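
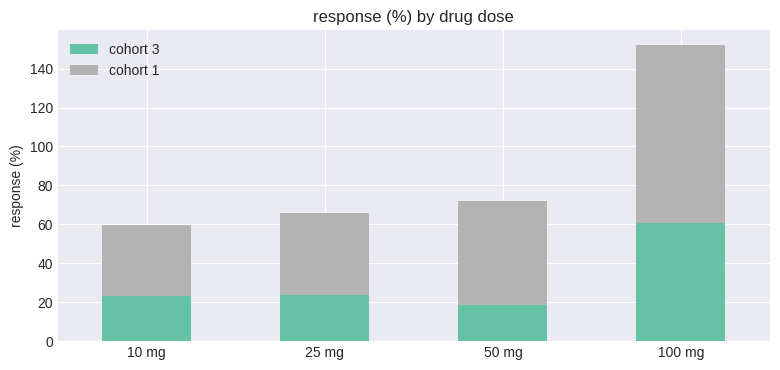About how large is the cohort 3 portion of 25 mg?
≈ 20

cohort 3 top ≈ 20, bottom ≈ 0; segment ≈ 20.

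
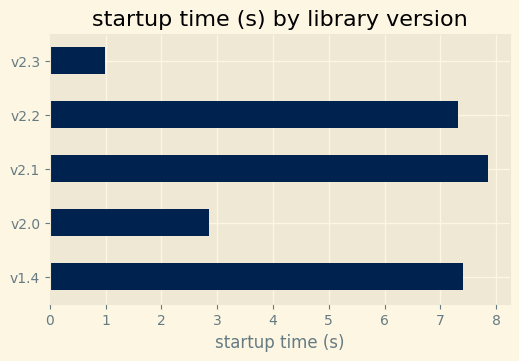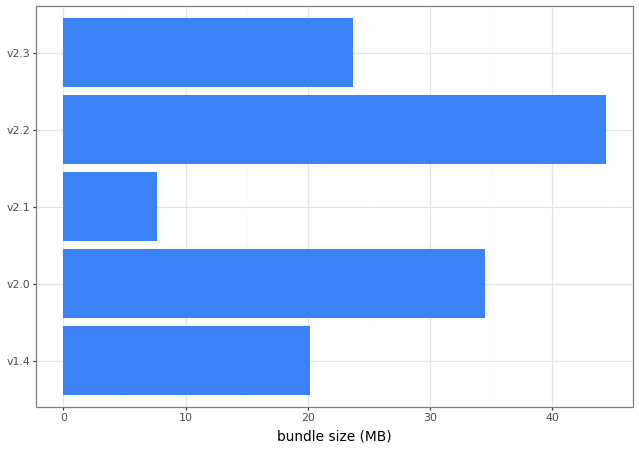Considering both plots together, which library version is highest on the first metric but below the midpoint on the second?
Chart 2 median bundle size (MB) ≈ 25; below-median library versions: v1.4, v2.1. Among those, v2.1 has the highest startup time (s) (≈ 8).

v2.1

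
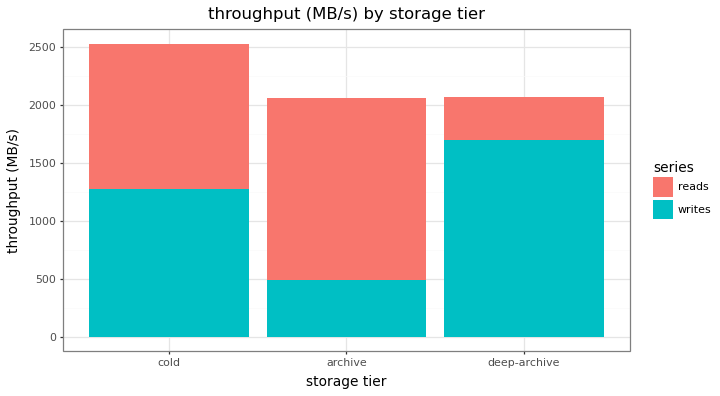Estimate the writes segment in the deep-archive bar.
≈ 1500

writes top ≈ 1500, bottom ≈ 0; segment ≈ 1500.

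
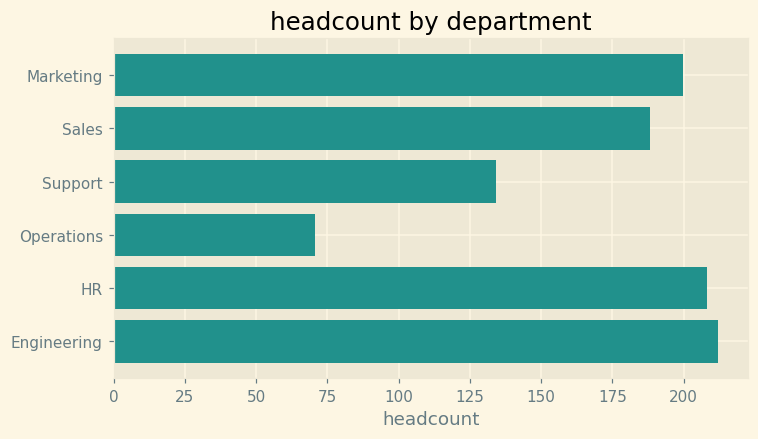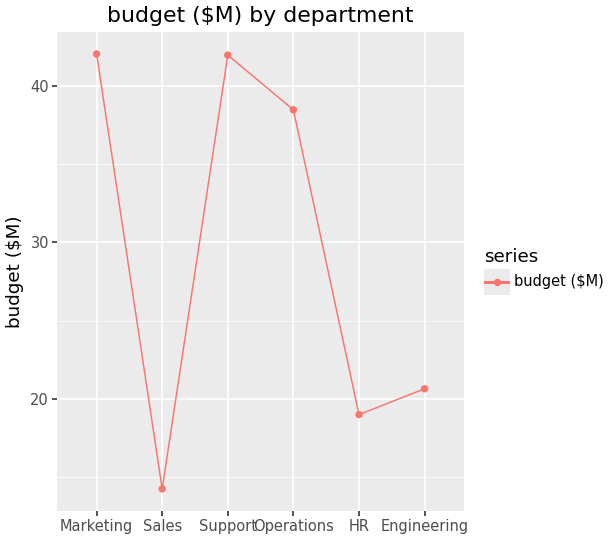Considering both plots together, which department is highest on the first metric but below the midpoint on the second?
Chart 2 median budget ($M) ≈ 30; below-median departments: Sales, HR, Engineering. Among those, Engineering has the highest headcount (≈ 220).

Engineering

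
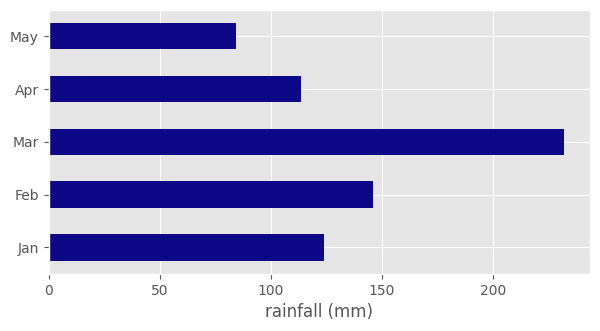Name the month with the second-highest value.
Feb

Top 3: Mar ≈ 240, Feb ≈ 140, Jan ≈ 120.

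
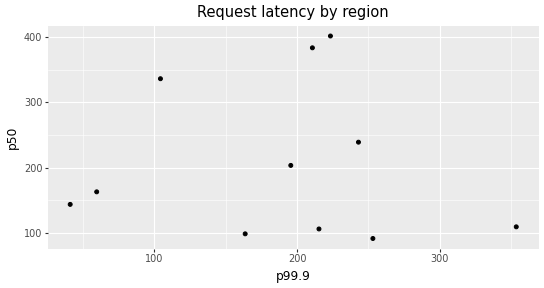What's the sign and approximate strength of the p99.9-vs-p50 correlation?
no clear correlation

Points are roughly uncorrelated; weak (|r| ≈ 0.1).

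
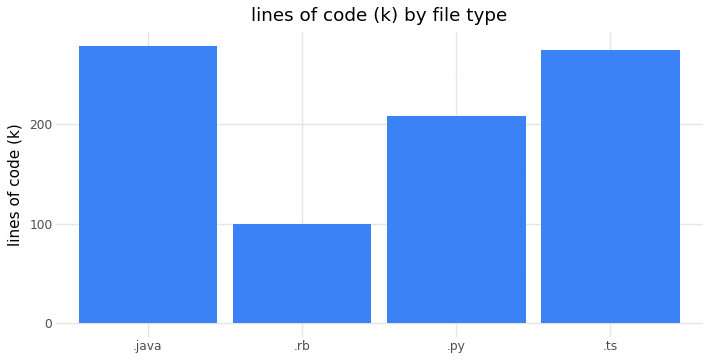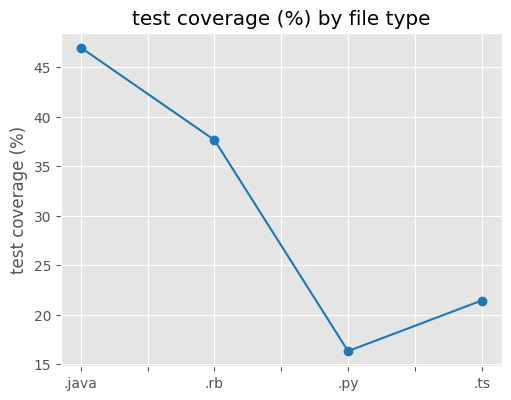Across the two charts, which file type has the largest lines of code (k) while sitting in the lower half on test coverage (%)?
.ts

Chart 2 median test coverage (%) ≈ 30; below-median file types: .py, .ts. Among those, .ts has the highest lines of code (k) (≈ 250).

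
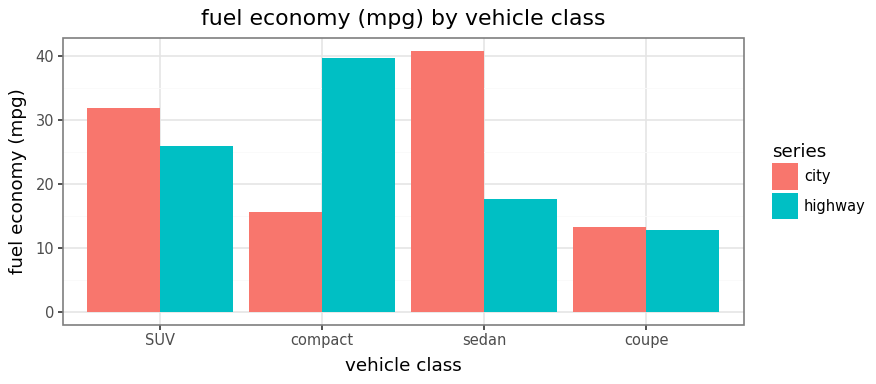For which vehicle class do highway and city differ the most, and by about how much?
compact: highway ≈ 40, city ≈ 15 → gap ≈ 25. Next-largest (sedan) is only ≈ 20.

compact, ≈ 25 mpg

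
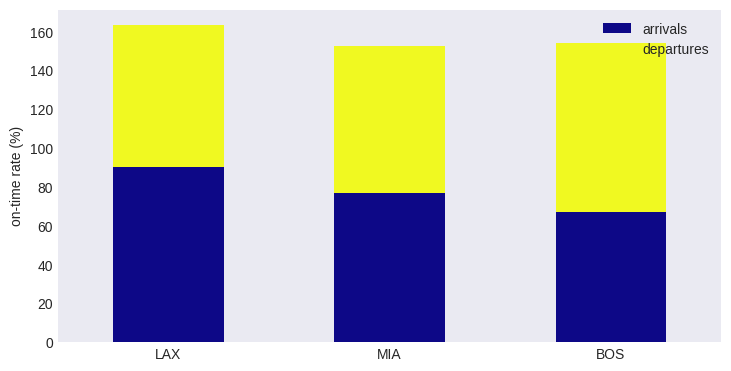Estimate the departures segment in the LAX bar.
departures top ≈ 160, bottom ≈ 100; segment ≈ 60.

≈ 60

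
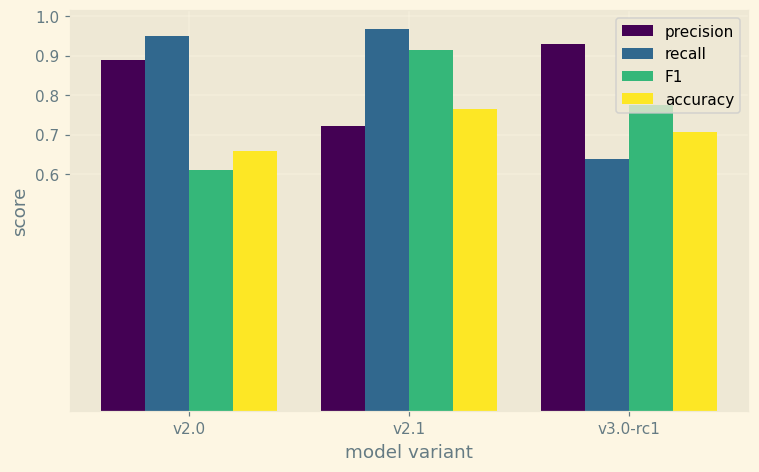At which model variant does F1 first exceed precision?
v2.1

v2.0: F1 ≈ 0.6 vs precision ≈ 0.9 (not yet); v2.1: F1 ≈ 0.9 vs precision ≈ 0.7 (first crossover).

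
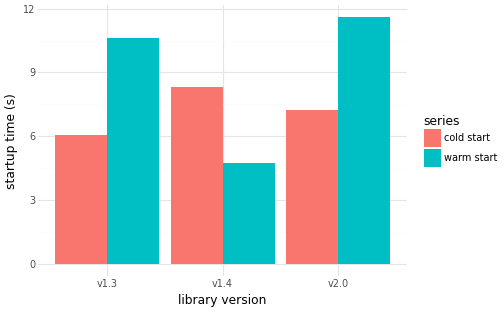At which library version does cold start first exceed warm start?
v1.3: cold start ≈ 6 vs warm start ≈ 11 (not yet); v1.4: cold start ≈ 8 vs warm start ≈ 5 (first crossover).

v1.4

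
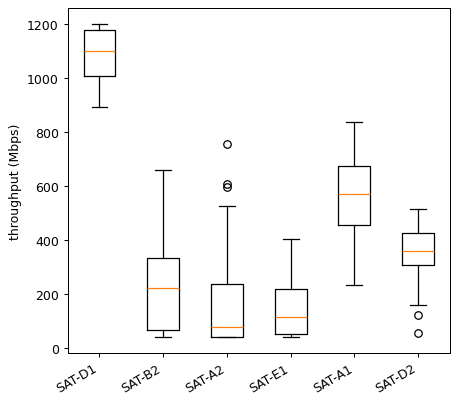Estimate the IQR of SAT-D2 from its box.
Q3 ≈ 400, Q1 ≈ 300; IQR ≈ 100.

≈ 100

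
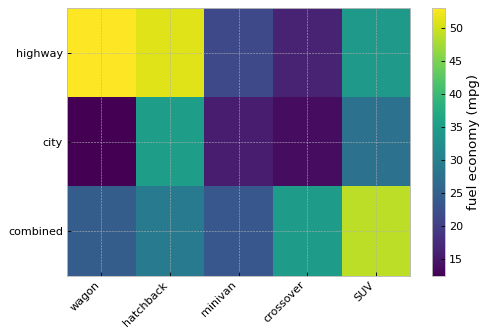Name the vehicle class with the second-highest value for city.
SUV

Top 3 for city: hatchback ≈ 35, SUV ≈ 30, minivan ≈ 15.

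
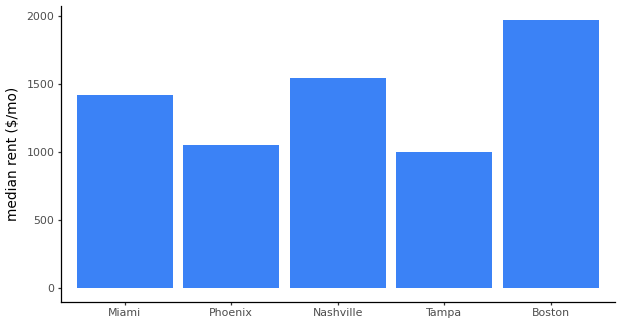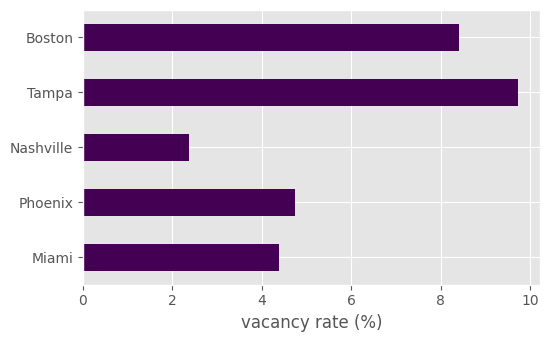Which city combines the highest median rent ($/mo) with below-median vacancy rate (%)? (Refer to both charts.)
Chart 2 median vacancy rate (%) ≈ 5; below-median cities: Miami, Nashville. Among those, Nashville has the highest median rent ($/mo) (≈ 1600).

Nashville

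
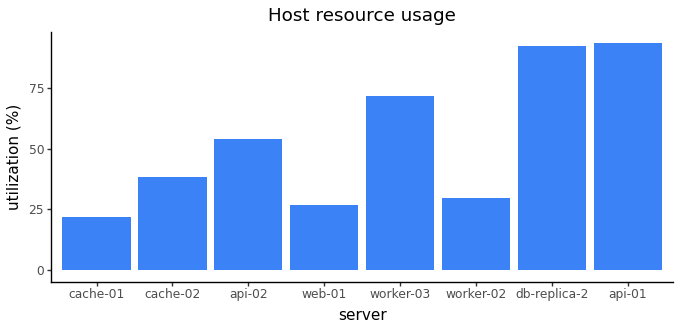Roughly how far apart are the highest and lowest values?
≈ 70

Max api-01 ≈ 90, min cache-01 ≈ 20; range ≈ 70.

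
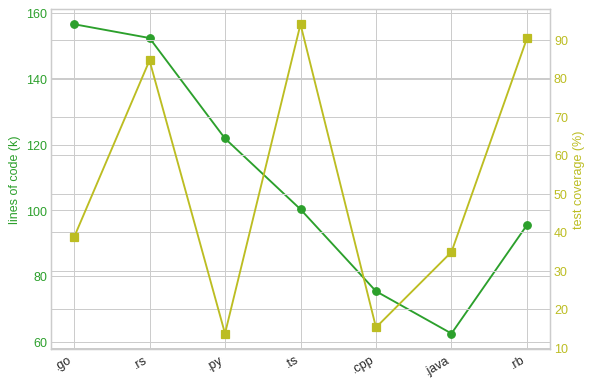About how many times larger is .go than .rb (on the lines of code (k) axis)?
≈ 1.6×

.go ≈ 160, .rb ≈ 100; 160/100 ≈ 1.6.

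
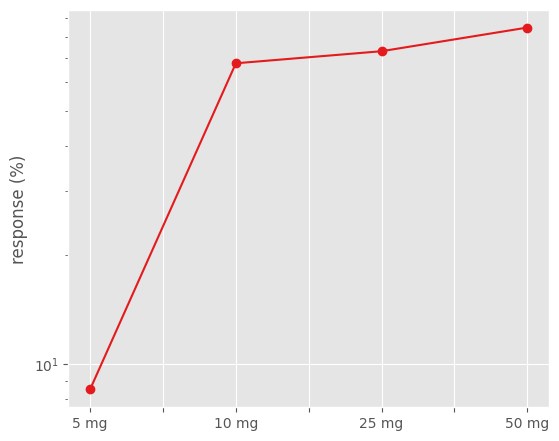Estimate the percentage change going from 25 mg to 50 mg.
≈ +14.3%

25 mg ≈ 70, 50 mg ≈ 80; (80 − 70) / 70 ≈ +14.3%.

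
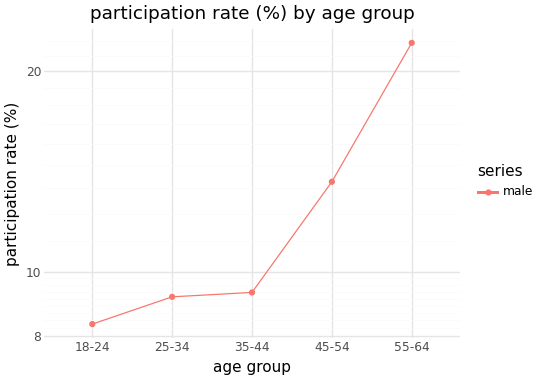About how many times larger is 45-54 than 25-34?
45-54 ≈ 14, 25-34 ≈ 10; 14/10 ≈ 1.4.

≈ 1.4×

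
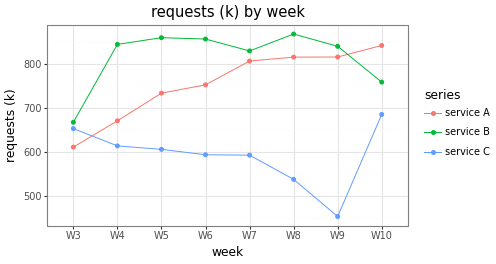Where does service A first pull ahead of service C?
W3: service A ≈ 600 vs service C ≈ 650 (not yet); W4: service A ≈ 650 vs service C ≈ 600 (first crossover).

W4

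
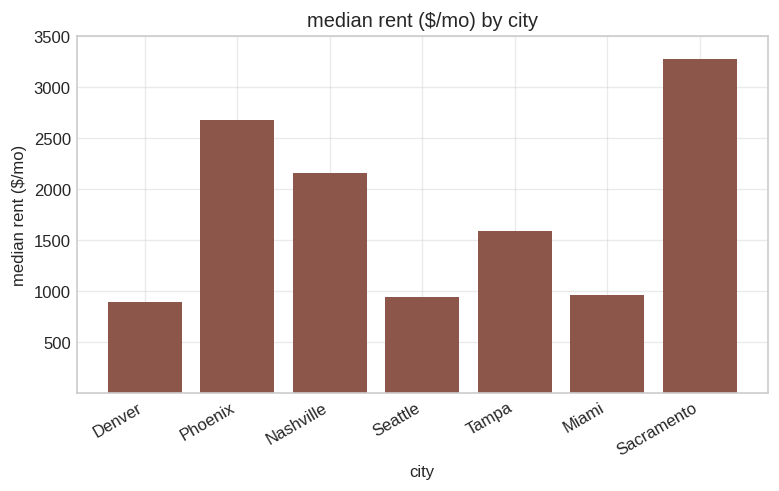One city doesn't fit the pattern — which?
Sacramento

Sacramento ≈ 3500; the rest sit between ≈ 1000 and ≈ 2500.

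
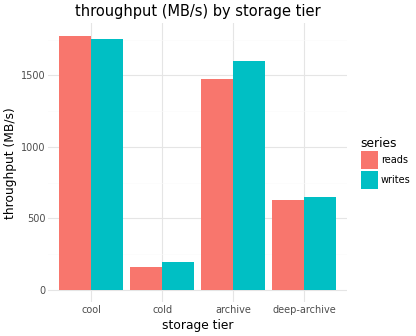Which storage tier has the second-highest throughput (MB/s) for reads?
archive

Top 3 for reads: cool ≈ 1800, archive ≈ 1400, deep-archive ≈ 600.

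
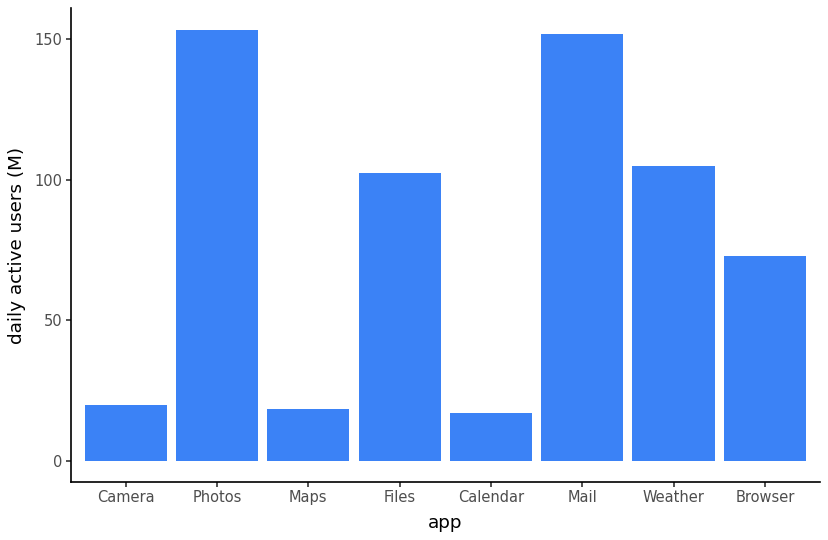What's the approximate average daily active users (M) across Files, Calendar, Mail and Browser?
≈ 90

(100 + 20 + 160 + 80) / 4 ≈ 90.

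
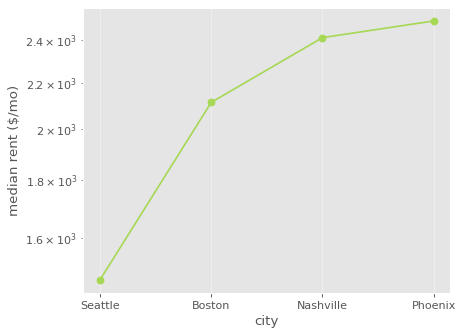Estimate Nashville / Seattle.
Nashville ≈ 2400, Seattle ≈ 1500; 2400/1500 ≈ 1.6.

≈ 1.6×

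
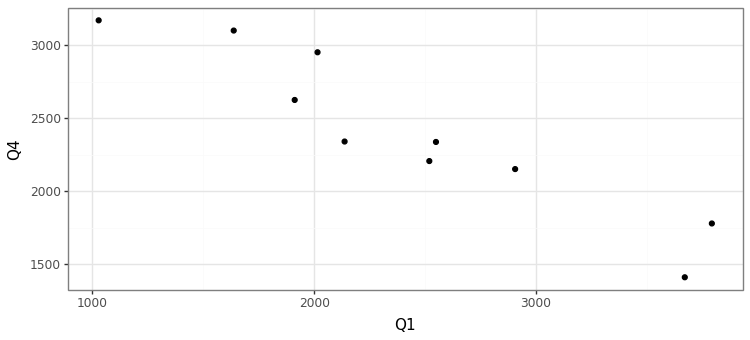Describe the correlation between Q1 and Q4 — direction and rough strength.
Points are negatively correlated; strong (|r| ≈ 0.9).

negative, strong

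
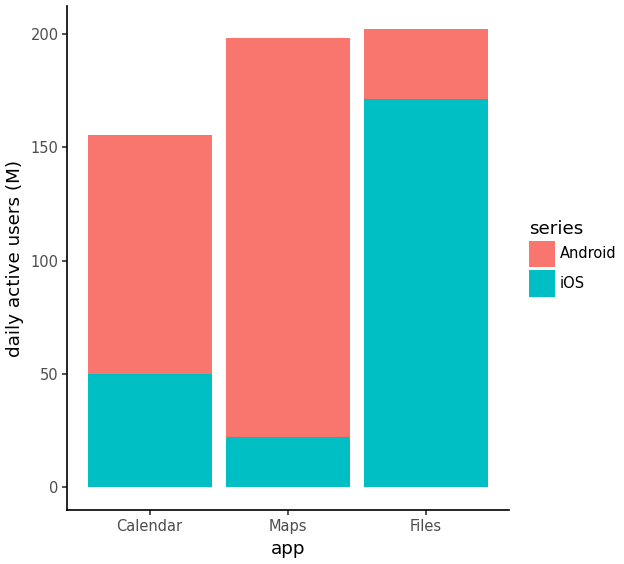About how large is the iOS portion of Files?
≈ 180

iOS top ≈ 180, bottom ≈ 0; segment ≈ 180.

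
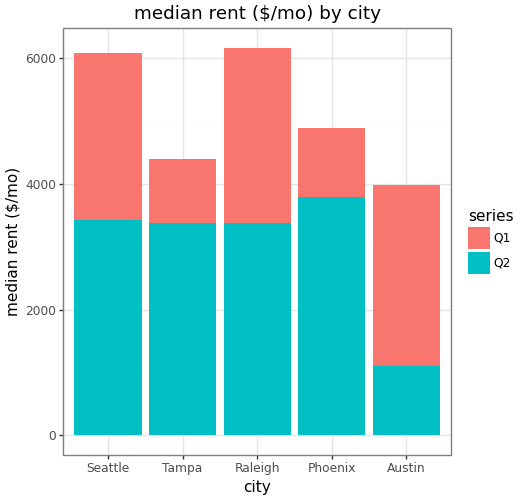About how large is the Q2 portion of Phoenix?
≈ 4000

Q2 top ≈ 4000, bottom ≈ 0; segment ≈ 4000.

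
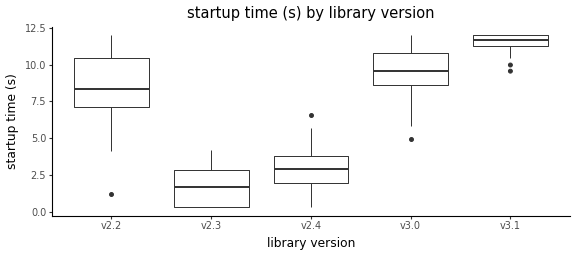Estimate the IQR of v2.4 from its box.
≈ 2

Q3 ≈ 4, Q1 ≈ 2; IQR ≈ 2.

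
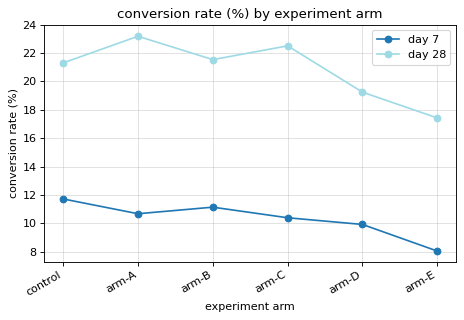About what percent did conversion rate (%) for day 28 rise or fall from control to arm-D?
≈ -9.1%

control ≈ 22, arm-D ≈ 20; (20 − 22) / 22 ≈ -9.1%.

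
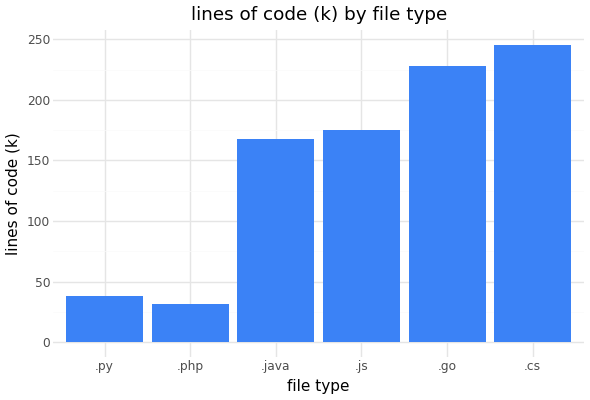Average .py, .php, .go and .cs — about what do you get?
≈ 138

(50 + 25 + 225 + 250) / 4 ≈ 138.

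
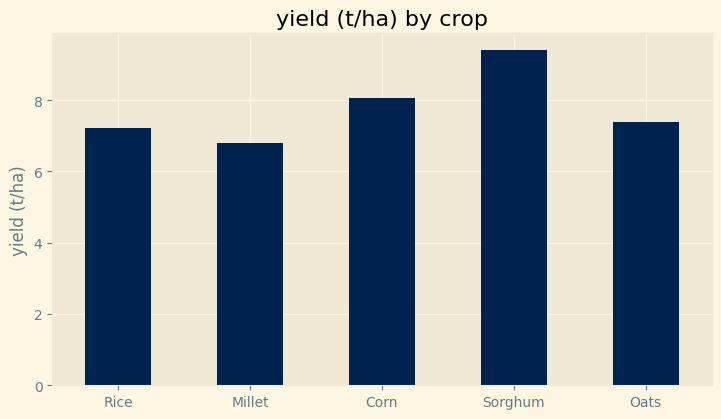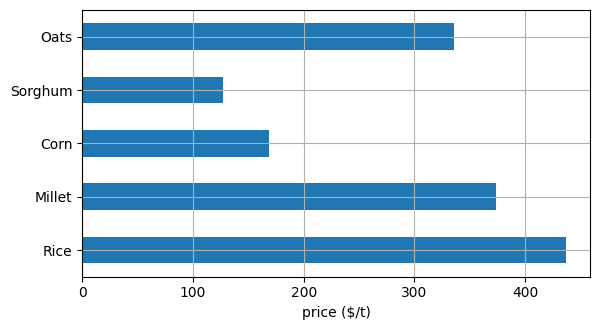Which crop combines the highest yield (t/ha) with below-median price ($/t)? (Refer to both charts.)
Chart 2 median price ($/t) ≈ 350; below-median crops: Corn, Sorghum. Among those, Sorghum has the highest yield (t/ha) (≈ 9).

Sorghum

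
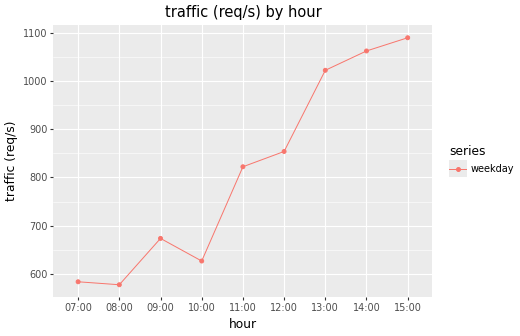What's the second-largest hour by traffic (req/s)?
Top 3: 15:00 ≈ 1100, 14:00 ≈ 1050, 13:00 ≈ 1000.

14:00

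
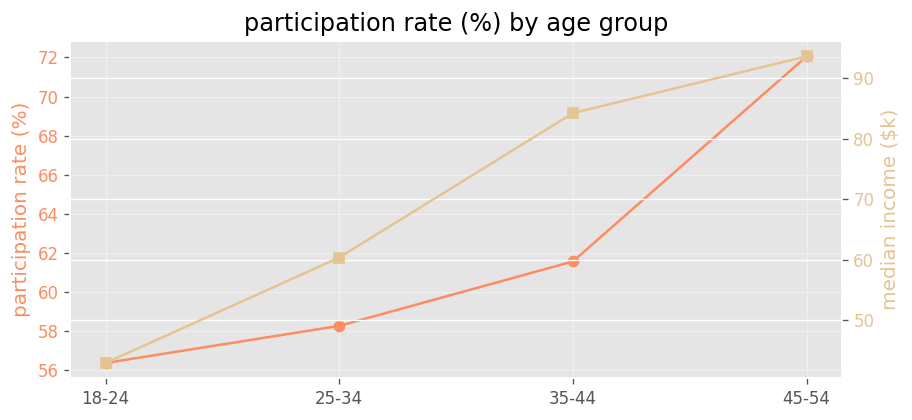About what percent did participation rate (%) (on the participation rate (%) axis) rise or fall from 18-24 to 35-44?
18-24 ≈ 56, 35-44 ≈ 62; (62 − 56) / 56 ≈ +10.7%.

≈ +10.7%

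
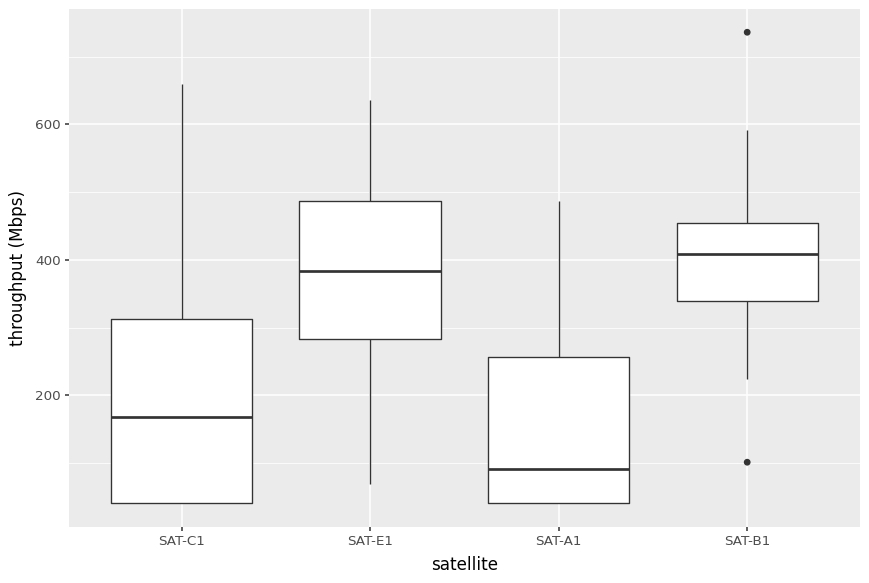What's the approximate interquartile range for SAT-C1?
Q3 ≈ 325, Q1 ≈ 50; IQR ≈ 275.

≈ 275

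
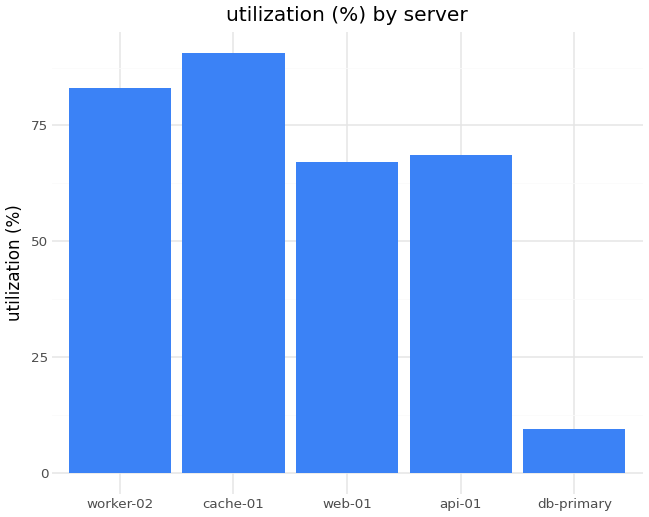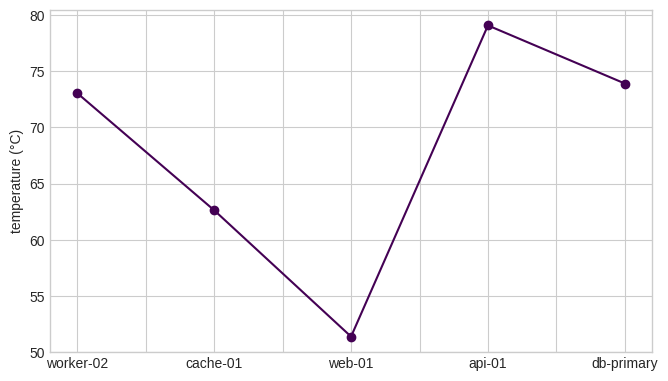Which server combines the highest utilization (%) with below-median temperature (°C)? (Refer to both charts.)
cache-01

Chart 2 median temperature (°C) ≈ 70; below-median servers: cache-01, web-01. Among those, cache-01 has the highest utilization (%) (≈ 90).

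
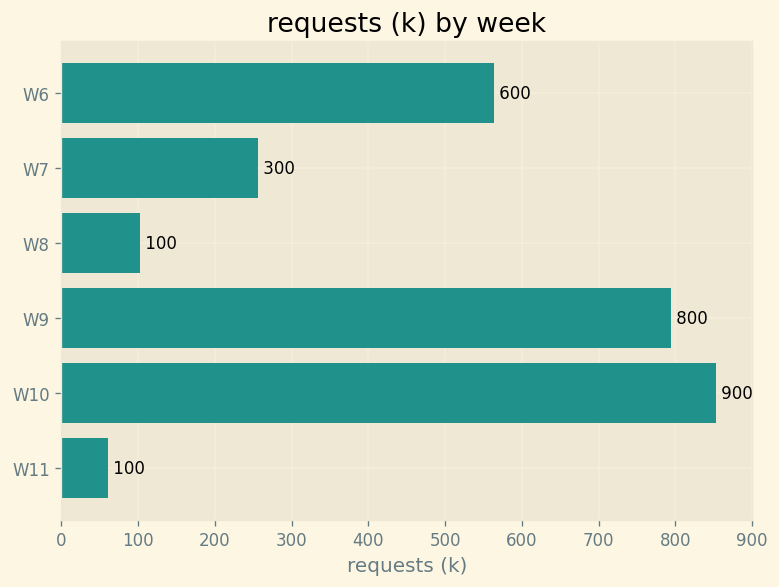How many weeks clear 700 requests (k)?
2

Above 700: W9, W10.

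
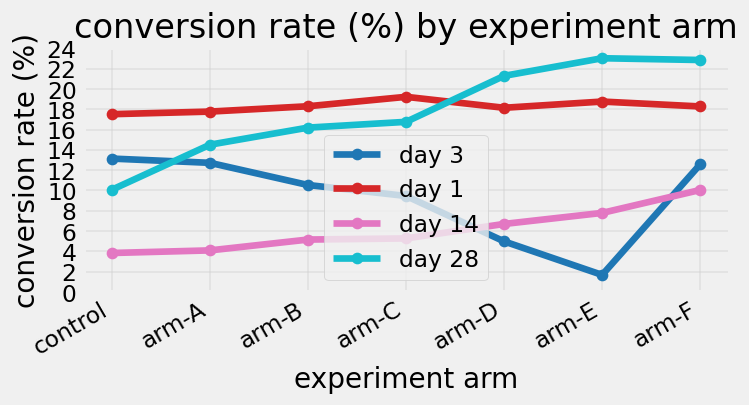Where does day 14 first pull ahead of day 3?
arm-D

arm-C: day 14 ≈ 6 vs day 3 ≈ 10 (not yet); arm-D: day 14 ≈ 6 vs day 3 ≈ 4 (first crossover).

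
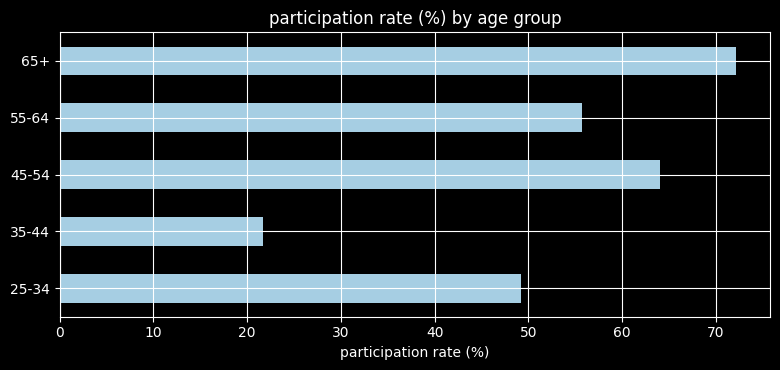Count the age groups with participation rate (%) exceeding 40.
Above 40: 25-34, 45-54, 55-64, 65+.

4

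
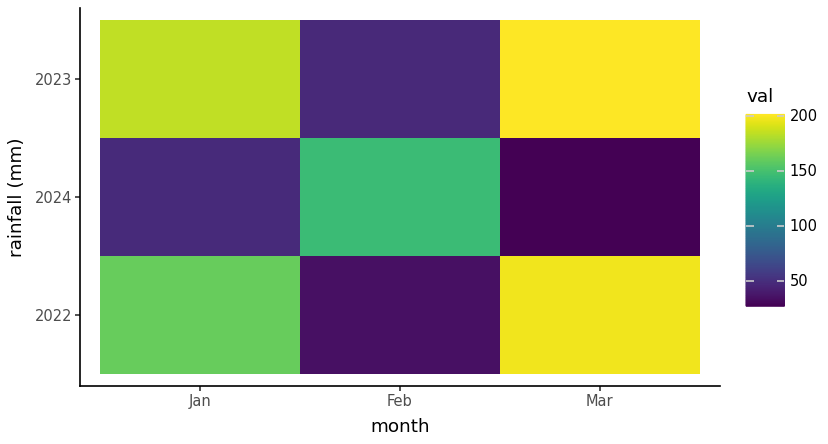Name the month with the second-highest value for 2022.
Top 3 for 2022: Mar ≈ 200, Jan ≈ 160, Feb ≈ 40.

Jan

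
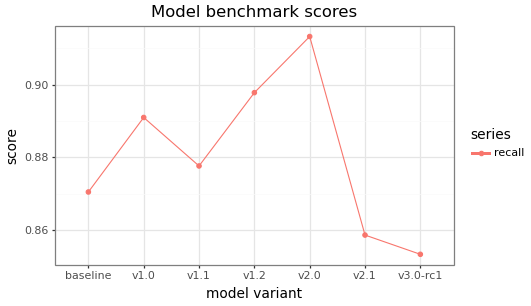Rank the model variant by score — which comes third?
v1.0

Top 4: v2.0 ≈ 0.91, v1.2 ≈ 0.90, v1.0 ≈ 0.89, v1.1 ≈ 0.88.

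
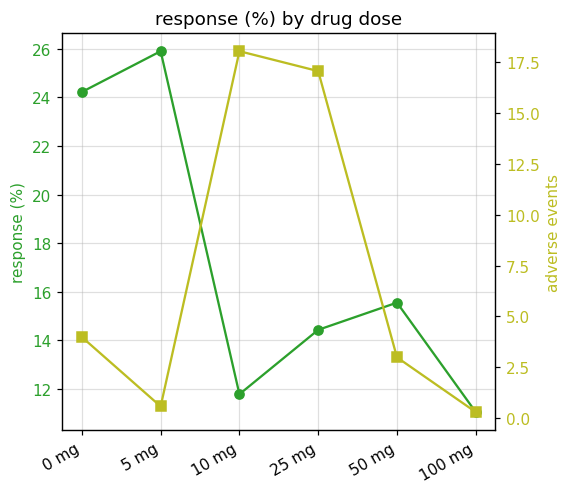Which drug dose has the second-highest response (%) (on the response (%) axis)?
0 mg

Top 3 (on the response (%) axis): 5 mg ≈ 26, 0 mg ≈ 24, 50 mg ≈ 16.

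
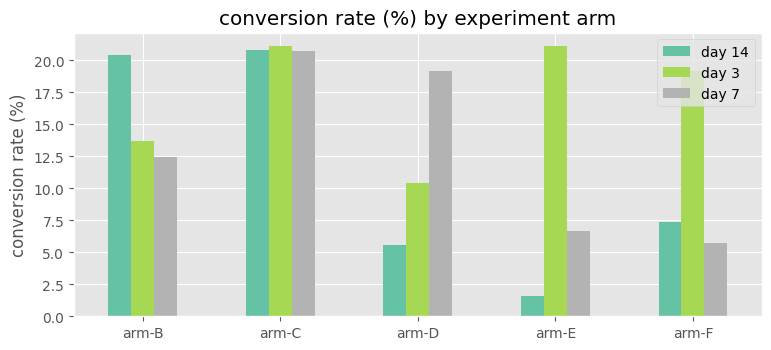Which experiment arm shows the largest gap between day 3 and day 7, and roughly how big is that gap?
arm-E: day 3 ≈ 22, day 7 ≈ 6 → gap ≈ 16. Next-largest (arm-F) is only ≈ 14.

arm-E, ≈ 16 %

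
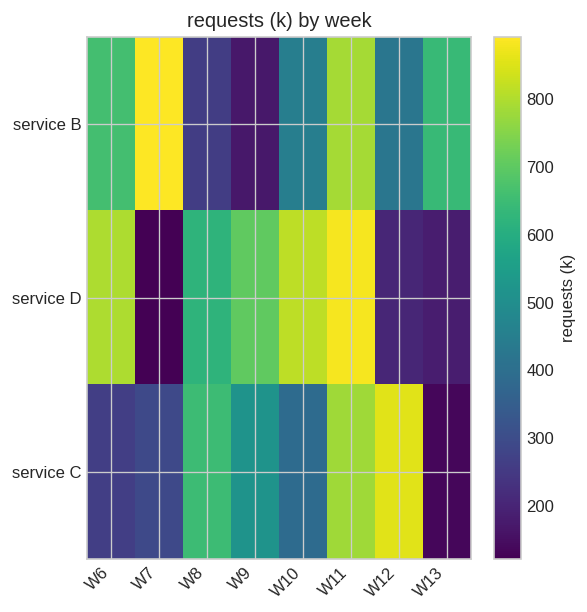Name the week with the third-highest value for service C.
W8

Top 4 for service C: W12 ≈ 900, W11 ≈ 800, W8 ≈ 600, W9 ≈ 500.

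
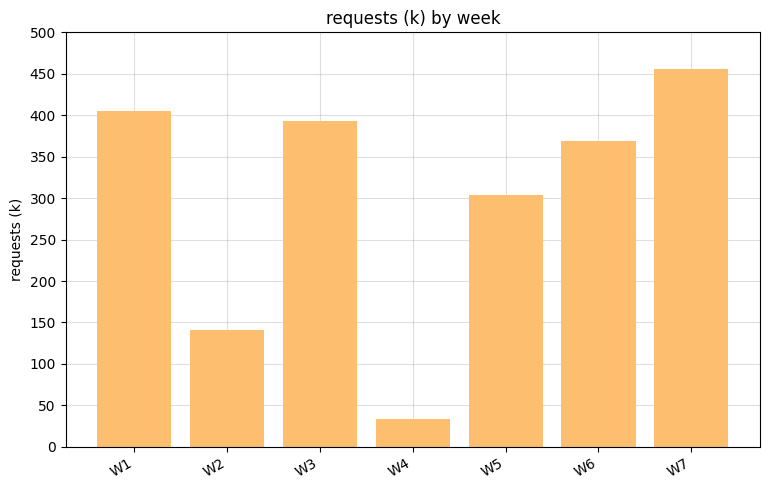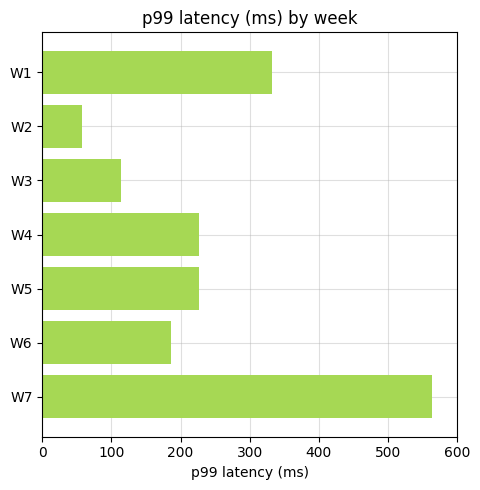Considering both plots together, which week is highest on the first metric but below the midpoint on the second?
Chart 2 median p99 latency (ms) ≈ 200; below-median weeks: W2, W3, W6. Among those, W3 has the highest requests (k) (≈ 400).

W3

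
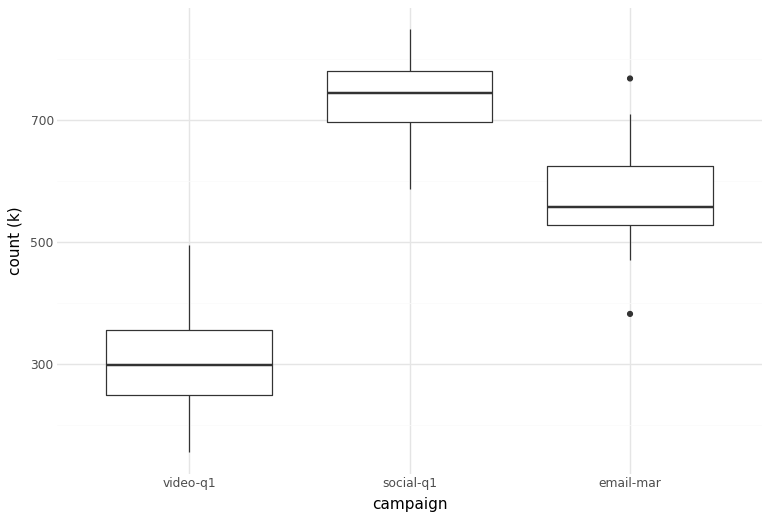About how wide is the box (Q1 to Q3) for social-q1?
Q3 ≈ 800, Q1 ≈ 700; IQR ≈ 100.

≈ 100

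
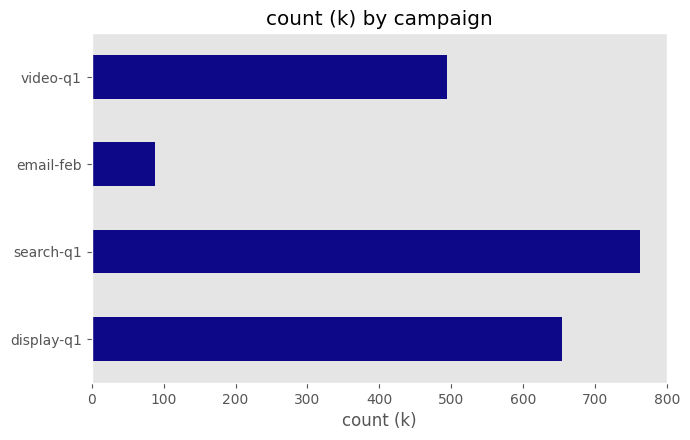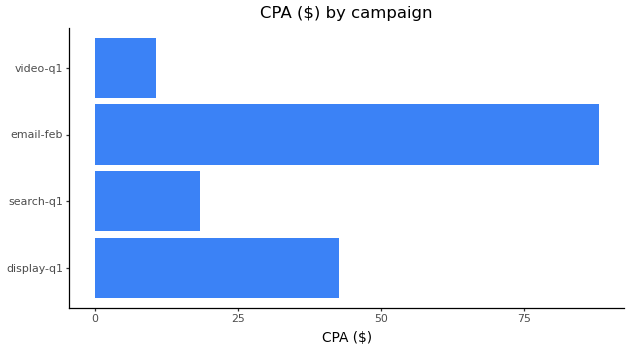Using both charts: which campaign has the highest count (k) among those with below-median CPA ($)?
search-q1

Chart 2 median CPA ($) ≈ 30; below-median campaigns: search-q1, video-q1. Among those, search-q1 has the highest count (k) (≈ 800).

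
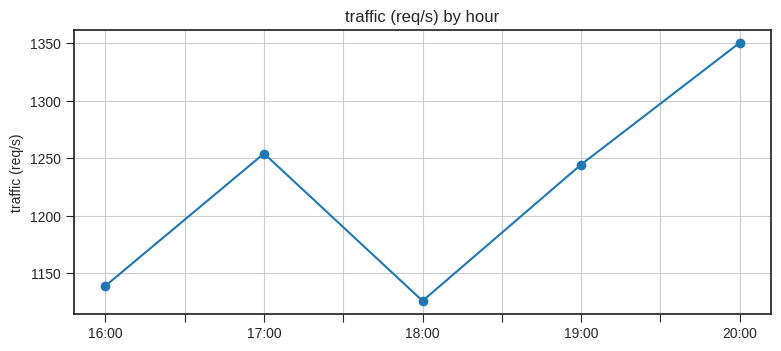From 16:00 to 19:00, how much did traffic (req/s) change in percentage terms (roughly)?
16:00 ≈ 1140, 19:00 ≈ 1240; (1240 − 1140) / 1140 ≈ +8.8%.

≈ +8.8%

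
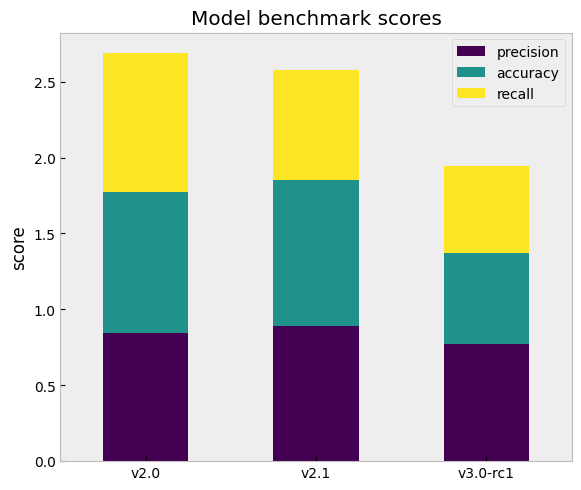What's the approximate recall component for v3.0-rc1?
recall top ≈ 2.0, bottom ≈ 1.5; segment ≈ 0.5.

≈ 0.5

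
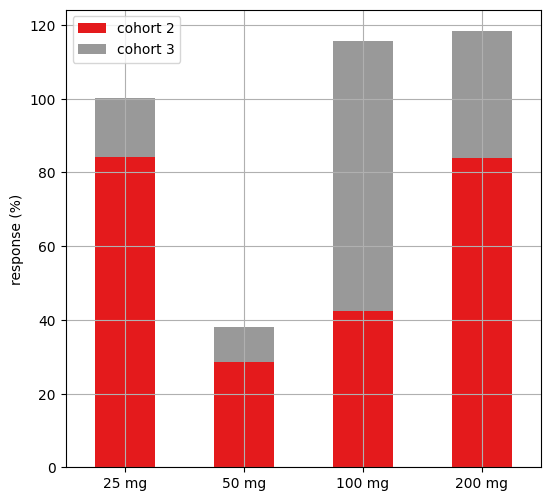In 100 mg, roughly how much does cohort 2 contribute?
≈ 40

cohort 2 top ≈ 40, bottom ≈ 0; segment ≈ 40.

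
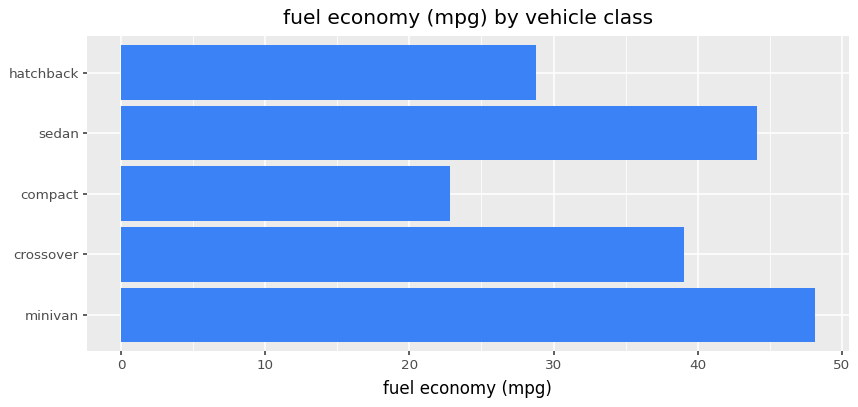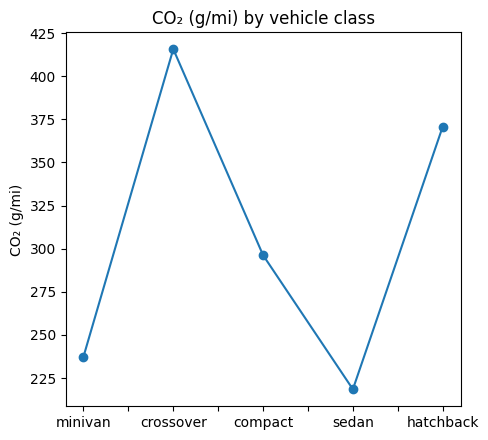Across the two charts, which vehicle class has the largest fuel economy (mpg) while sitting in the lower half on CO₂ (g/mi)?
minivan

Chart 2 median CO₂ (g/mi) ≈ 300; below-median vehicle classes: minivan, sedan. Among those, minivan has the highest fuel economy (mpg) (≈ 50).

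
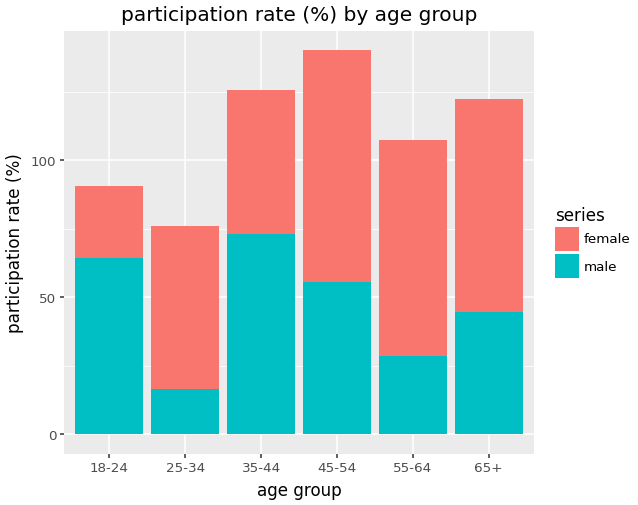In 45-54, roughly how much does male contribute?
male top ≈ 60, bottom ≈ 0; segment ≈ 60.

≈ 60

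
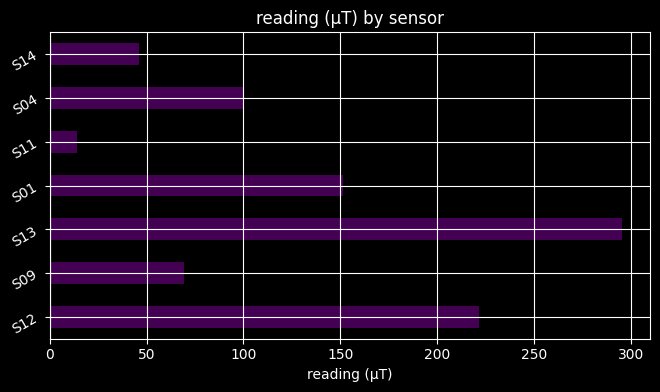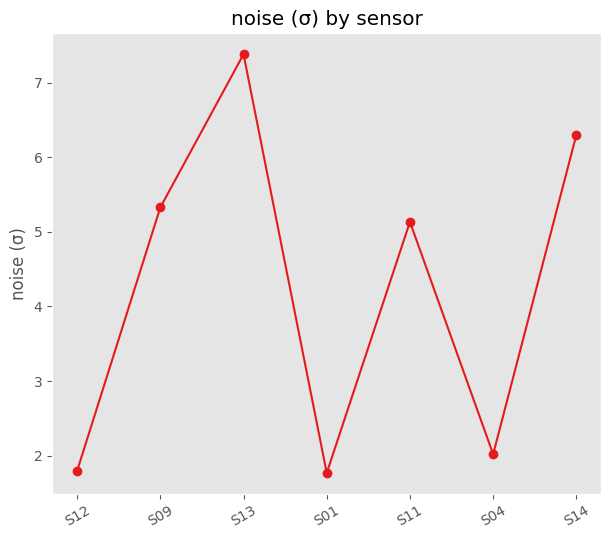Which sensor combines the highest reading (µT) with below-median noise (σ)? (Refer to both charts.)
S12

Chart 2 median noise (σ) ≈ 5; below-median sensors: S12, S01, S04. Among those, S12 has the highest reading (µT) (≈ 200).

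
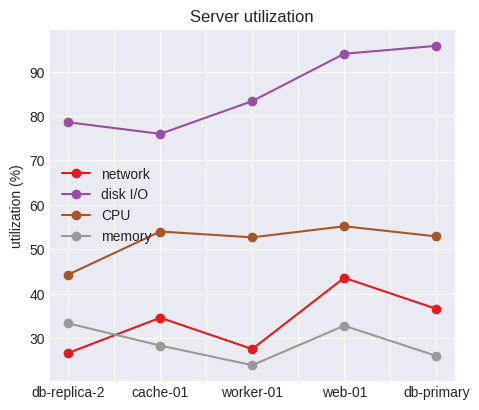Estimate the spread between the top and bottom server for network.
≈ 10

Max web-01 ≈ 40, min db-replica-2 ≈ 30; range ≈ 10.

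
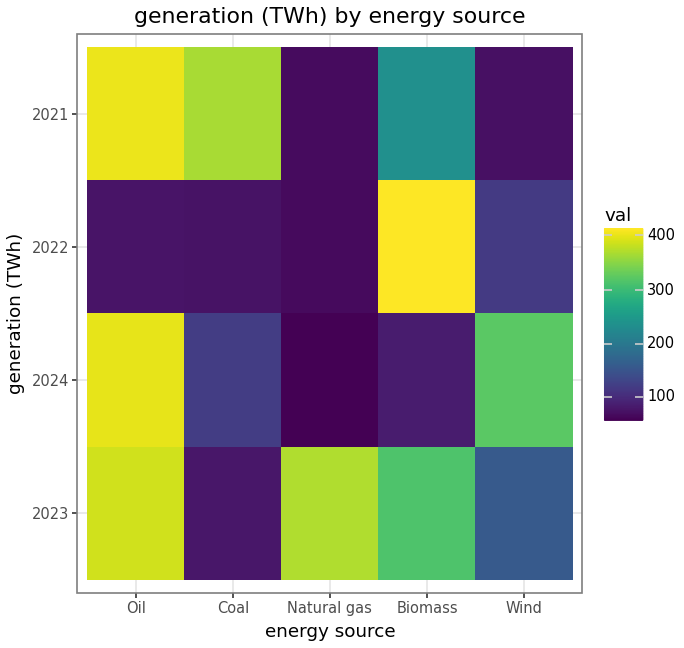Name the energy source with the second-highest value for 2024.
Wind

Top 3 for 2024: Oil ≈ 400, Wind ≈ 300, Coal ≈ 100.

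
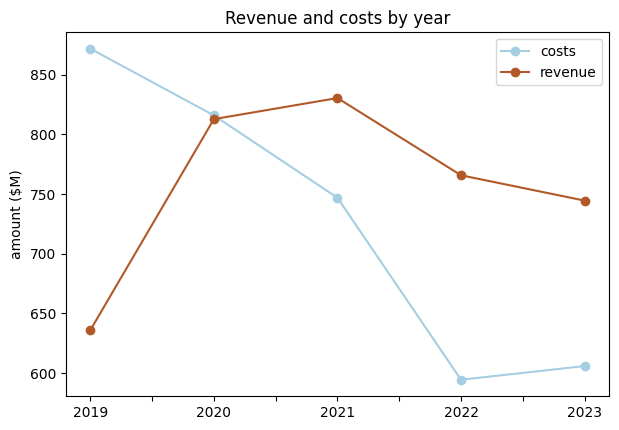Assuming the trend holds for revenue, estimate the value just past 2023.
Last three: 825, 775, 750 → slope ≈ -37.5/step → next ≈ 712.5.

≈ 712.5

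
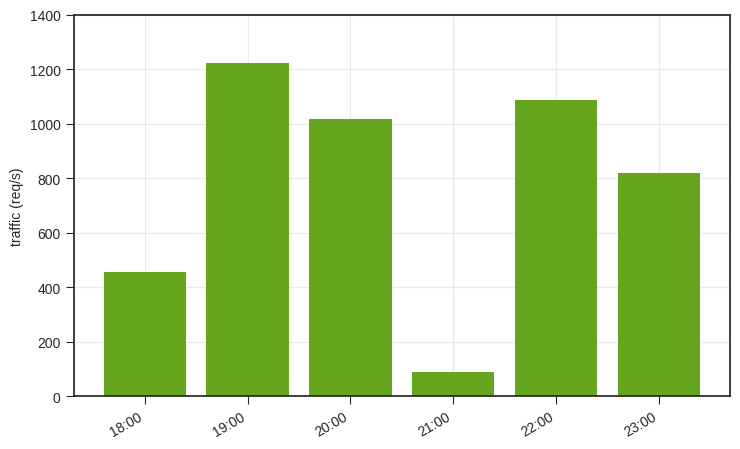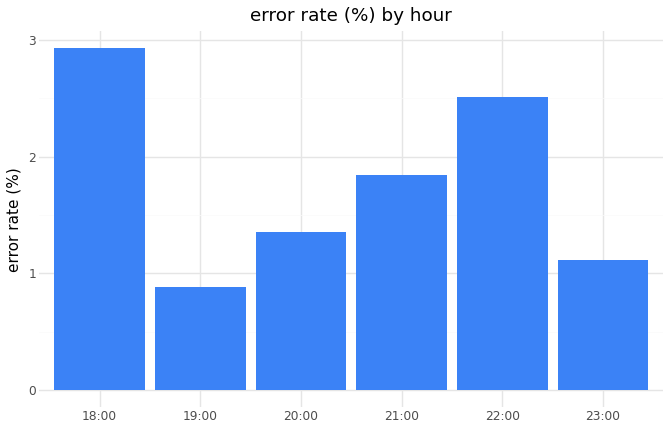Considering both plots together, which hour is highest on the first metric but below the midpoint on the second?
19:00

Chart 2 median error rate (%) ≈ 1.5; below-median hours: 19:00, 20:00, 23:00. Among those, 19:00 has the highest traffic (req/s) (≈ 1200).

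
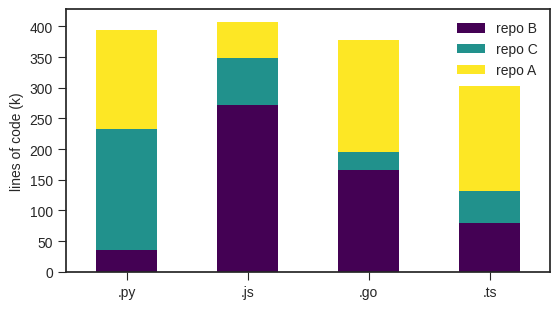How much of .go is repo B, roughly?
repo B top ≈ 150, bottom ≈ 0; segment ≈ 150.

≈ 150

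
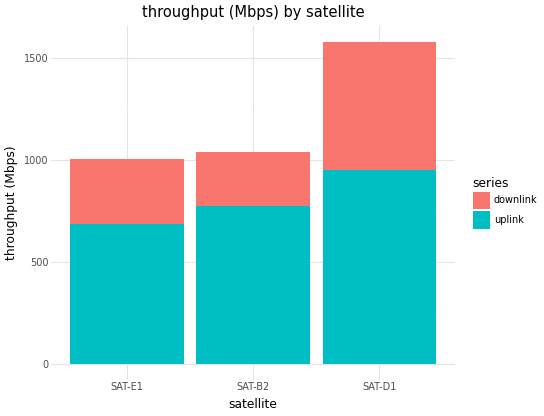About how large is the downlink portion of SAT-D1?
downlink top ≈ 1600, bottom ≈ 1000; segment ≈ 600.

≈ 600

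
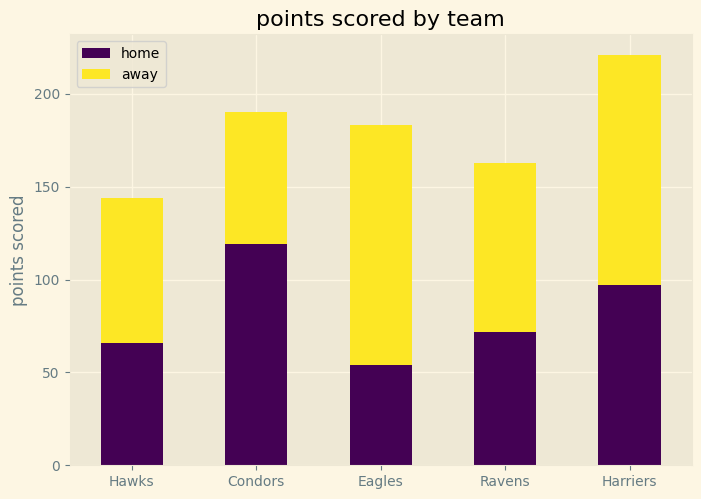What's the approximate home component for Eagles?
home top ≈ 60, bottom ≈ 0; segment ≈ 60.

≈ 60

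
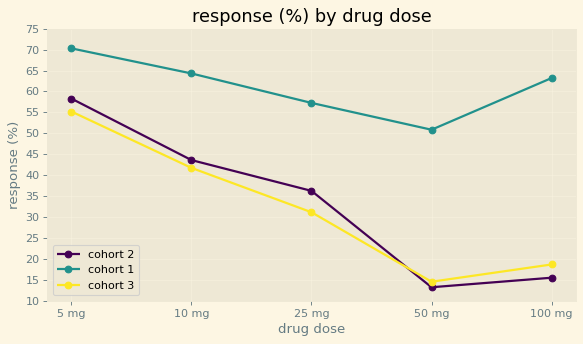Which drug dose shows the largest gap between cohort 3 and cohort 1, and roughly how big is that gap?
100 mg, ≈ 45 %

100 mg: cohort 3 ≈ 20, cohort 1 ≈ 65 → gap ≈ 45. Next-largest (50 mg) is only ≈ 35.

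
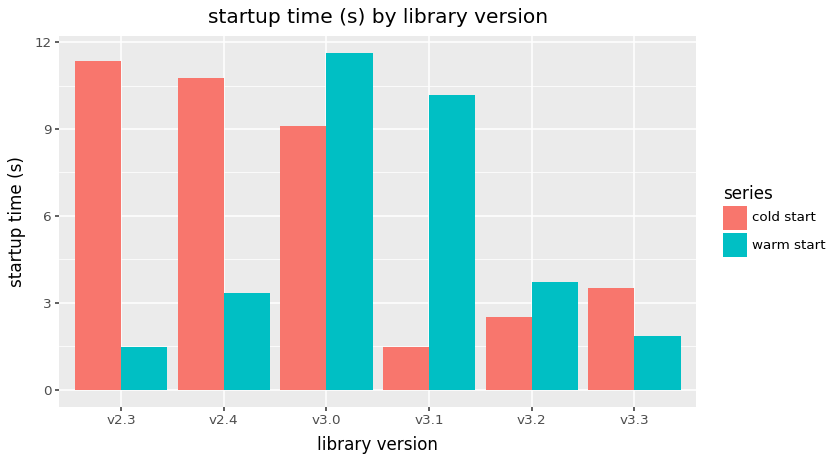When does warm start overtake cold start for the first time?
v3.0

v2.4: warm start ≈ 3 vs cold start ≈ 11 (not yet); v3.0: warm start ≈ 12 vs cold start ≈ 9 (first crossover).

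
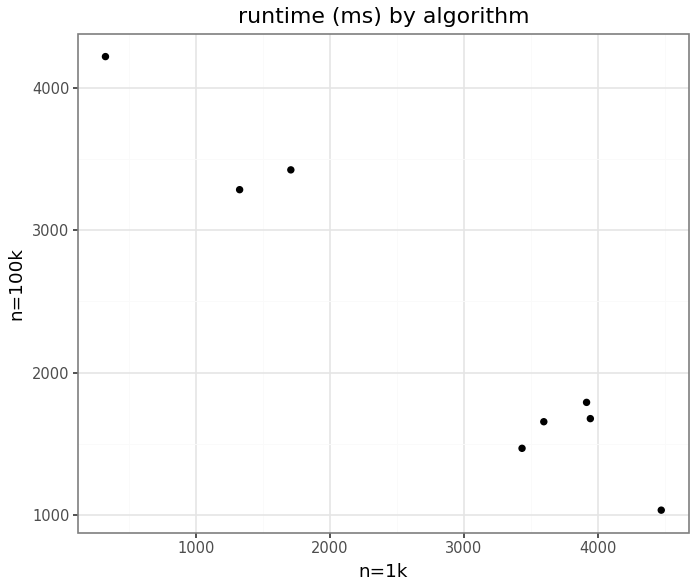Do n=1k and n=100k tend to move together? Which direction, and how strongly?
negative, strong

Points are negatively correlated; strong (|r| ≈ 1.0).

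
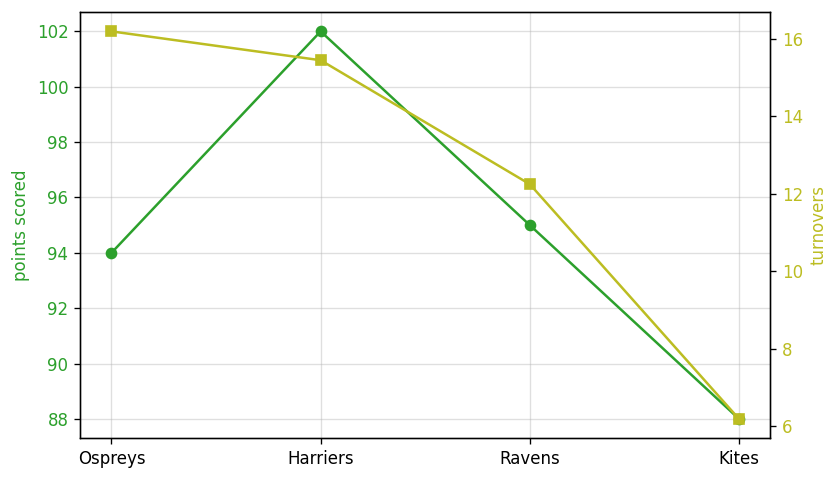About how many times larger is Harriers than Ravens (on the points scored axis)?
≈ 1.06×

Harriers ≈ 102, Ravens ≈ 96; 102/96 ≈ 1.06.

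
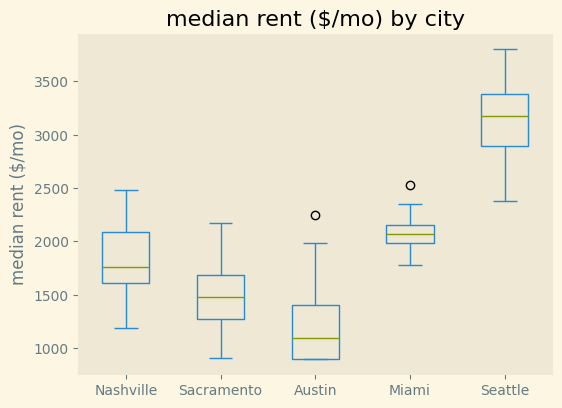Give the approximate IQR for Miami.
≈ 200

Q3 ≈ 2200, Q1 ≈ 2000; IQR ≈ 200.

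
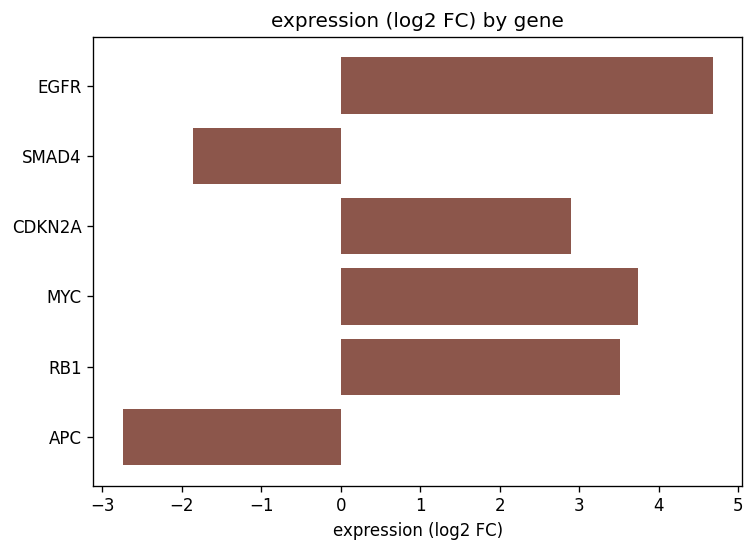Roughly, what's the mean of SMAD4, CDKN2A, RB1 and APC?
≈ 0

(-2 + 3 + 4 + -3) / 4 ≈ 0.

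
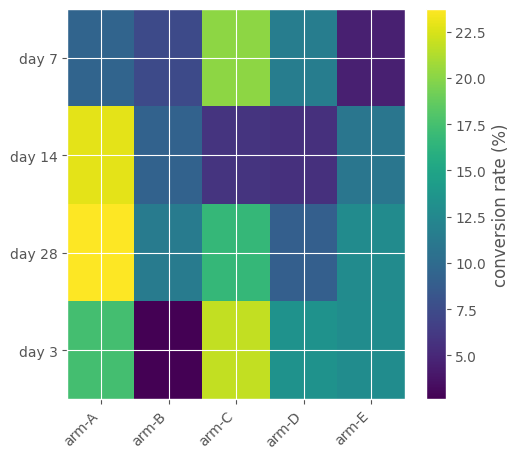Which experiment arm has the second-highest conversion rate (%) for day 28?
Top 3 for day 28: arm-A ≈ 24, arm-C ≈ 16, arm-E ≈ 12.

arm-C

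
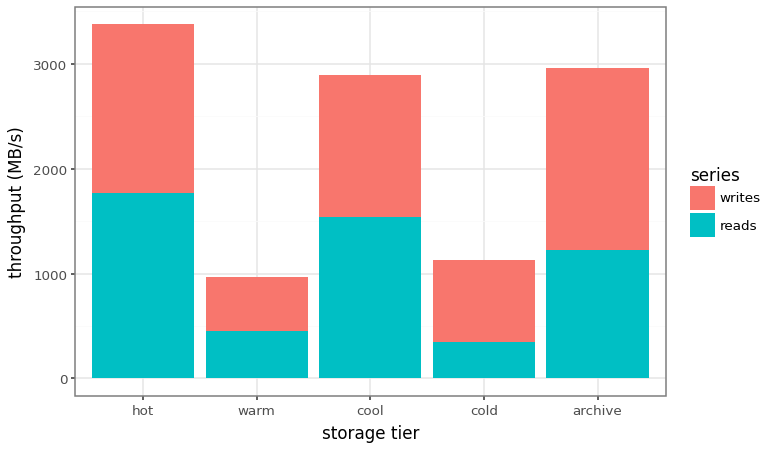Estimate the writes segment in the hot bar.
writes top ≈ 3500, bottom ≈ 2000; segment ≈ 1500.

≈ 1500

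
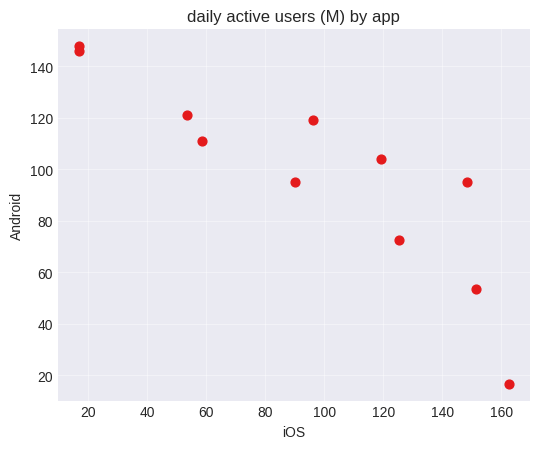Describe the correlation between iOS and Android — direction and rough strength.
Points are negatively correlated; strong (|r| ≈ 0.9).

negative, strong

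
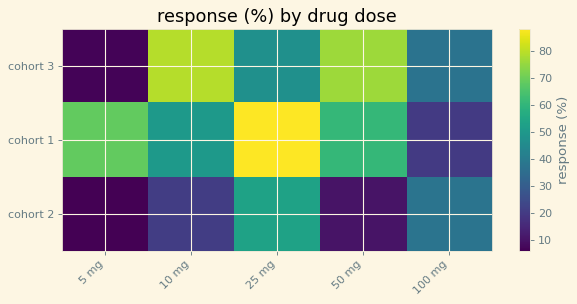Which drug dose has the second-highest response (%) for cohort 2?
Top 3 for cohort 2: 25 mg ≈ 50, 100 mg ≈ 40, 10 mg ≈ 20.

100 mg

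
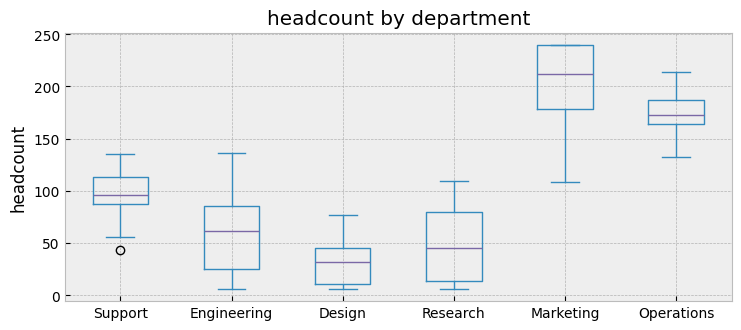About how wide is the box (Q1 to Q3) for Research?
≈ 60

Q3 ≈ 80, Q1 ≈ 20; IQR ≈ 60.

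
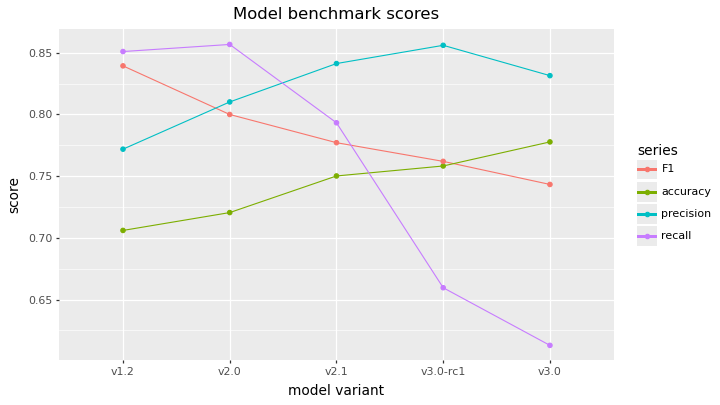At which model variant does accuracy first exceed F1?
v3.0-rc1: accuracy ≈ 0.75 vs F1 ≈ 0.75 (not yet); v3.0: accuracy ≈ 0.80 vs F1 ≈ 0.75 (first crossover).

v3.0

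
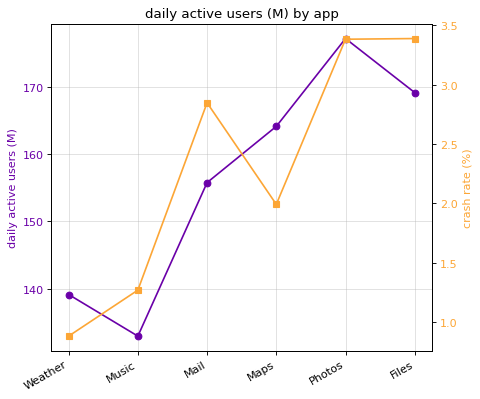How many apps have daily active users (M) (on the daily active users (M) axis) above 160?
3

Above 160: Maps, Photos, Files.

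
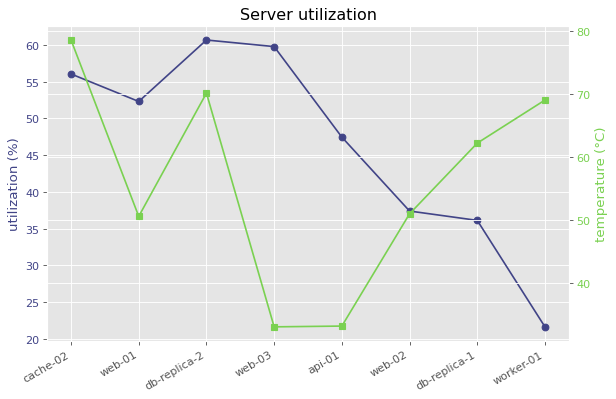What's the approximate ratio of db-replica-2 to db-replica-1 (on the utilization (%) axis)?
≈ 1.71×

db-replica-2 ≈ 60, db-replica-1 ≈ 35; 60/35 ≈ 1.71.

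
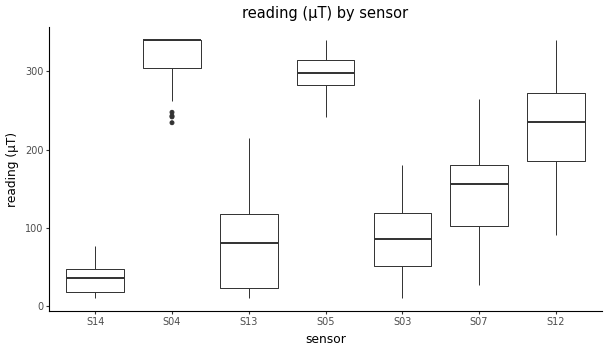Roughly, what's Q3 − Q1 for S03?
Q3 ≈ 125, Q1 ≈ 50; IQR ≈ 75.

≈ 75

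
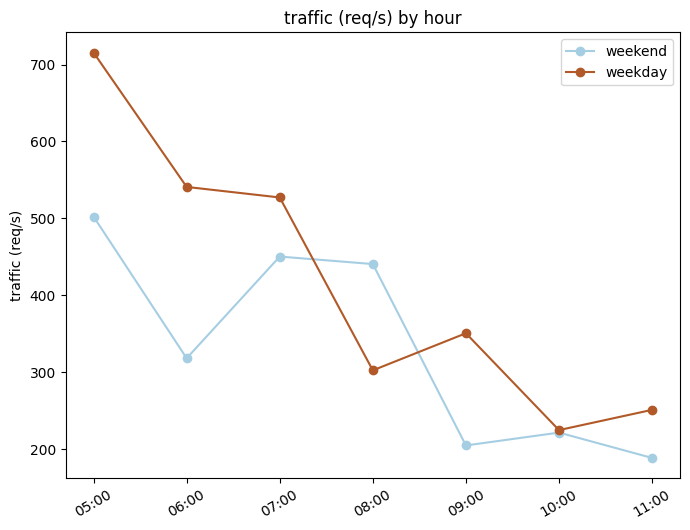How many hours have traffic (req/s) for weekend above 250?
Above 250: 05:00, 06:00, 07:00, 08:00.

4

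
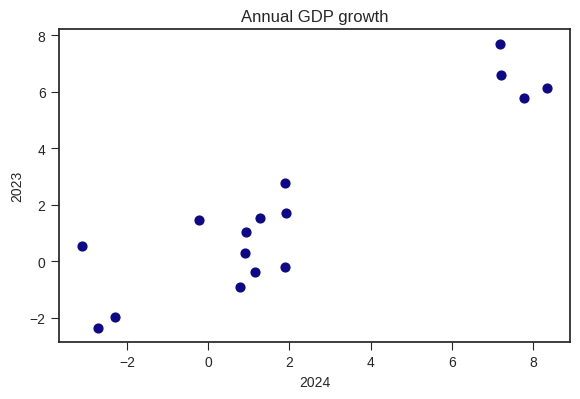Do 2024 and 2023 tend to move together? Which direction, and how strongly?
Points are positively correlated; strong (|r| ≈ 0.9).

positive, strong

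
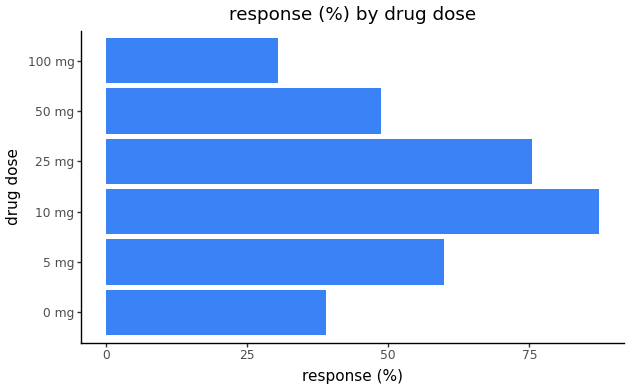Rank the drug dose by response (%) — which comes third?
5 mg

Top 4: 10 mg ≈ 90, 25 mg ≈ 80, 5 mg ≈ 60, 50 mg ≈ 50.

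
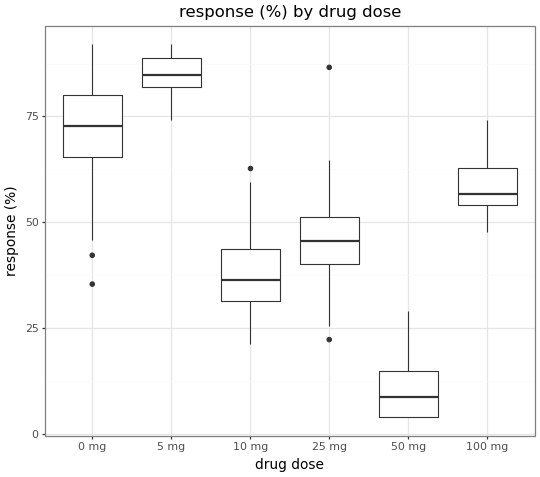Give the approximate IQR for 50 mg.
≈ 10

Q3 ≈ 10, Q1 ≈ 0; IQR ≈ 10.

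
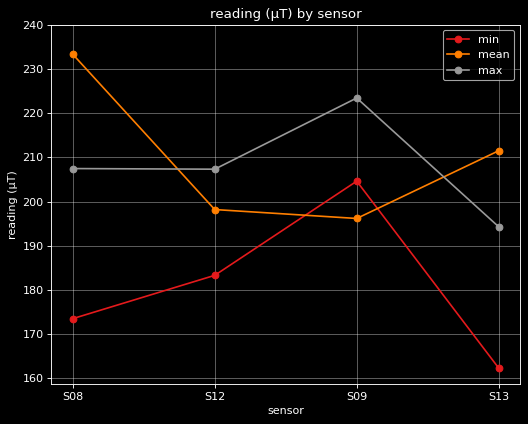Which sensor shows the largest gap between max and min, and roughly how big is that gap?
S08: max ≈ 210, min ≈ 170 → gap ≈ 40. Next-largest (S13) is only ≈ 30.

S08, ≈ 40 µT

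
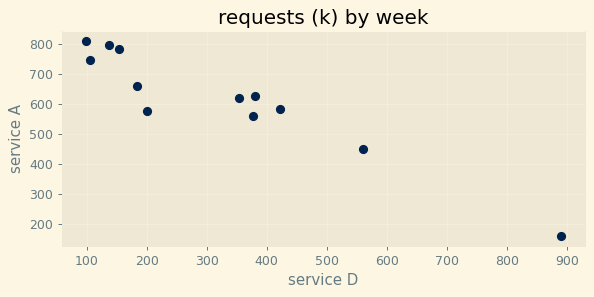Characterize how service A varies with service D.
Points are negatively correlated; strong (|r| ≈ 1.0).

negative, strong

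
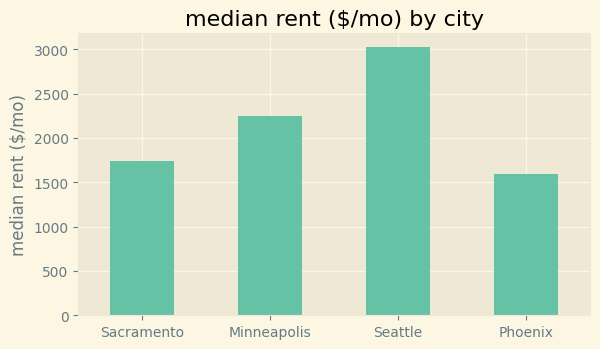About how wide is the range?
≈ 1500

Max Seattle ≈ 3000, min Phoenix ≈ 1500; range ≈ 1500.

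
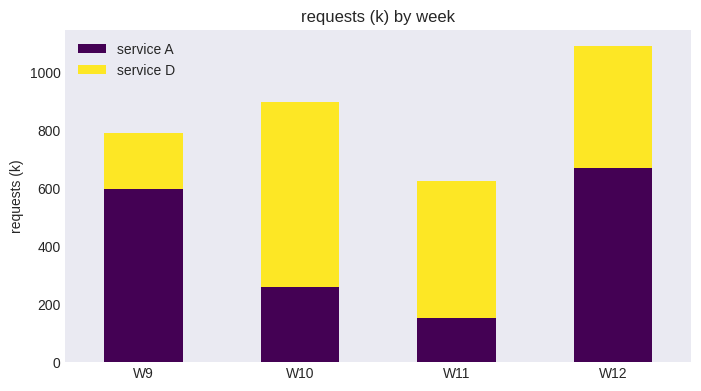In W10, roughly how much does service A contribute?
≈ 300

service A top ≈ 300, bottom ≈ 0; segment ≈ 300.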